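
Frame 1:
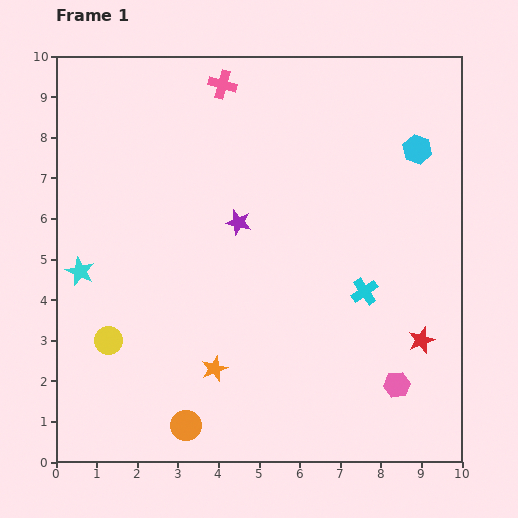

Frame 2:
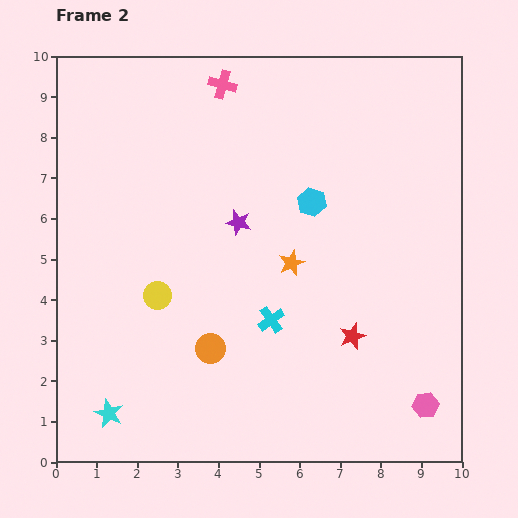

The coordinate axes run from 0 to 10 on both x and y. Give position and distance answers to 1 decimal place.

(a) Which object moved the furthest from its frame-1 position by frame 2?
the cyan star

(moved 3.6; next 3.2)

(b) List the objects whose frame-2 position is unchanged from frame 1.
the purple star, the pink cross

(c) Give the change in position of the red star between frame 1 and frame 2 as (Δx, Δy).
(-1.7, 0.1)

The red star was at (9.0, 3.0) in frame 1 and (7.3, 3.1) in frame 2.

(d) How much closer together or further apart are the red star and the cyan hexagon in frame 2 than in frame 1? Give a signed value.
-1.3

Distance in frame 1: 4.7. Distance in frame 2: 3.4.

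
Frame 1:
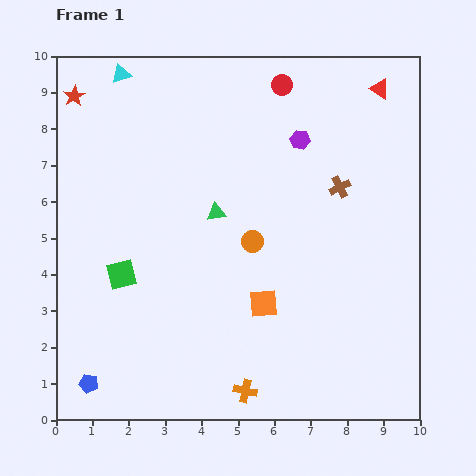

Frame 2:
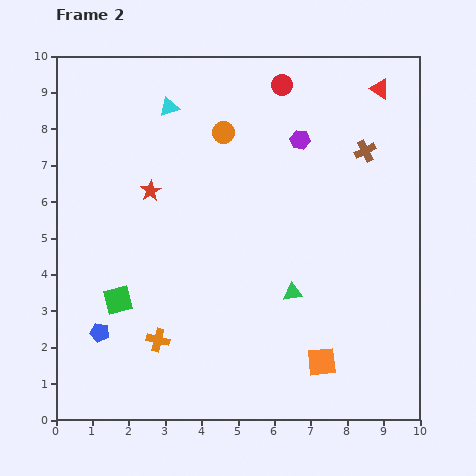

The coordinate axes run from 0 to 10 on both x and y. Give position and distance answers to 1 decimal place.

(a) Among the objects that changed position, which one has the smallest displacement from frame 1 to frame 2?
the green square

(moved 0.7)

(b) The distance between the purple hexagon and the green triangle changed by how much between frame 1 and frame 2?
+1.2

Distance in frame 1: 3.0. Distance in frame 2: 4.2.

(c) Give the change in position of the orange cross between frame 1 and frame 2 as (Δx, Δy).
(-2.4, 1.4)

The orange cross was at (5.2, 0.8) in frame 1 and (2.8, 2.2) in frame 2.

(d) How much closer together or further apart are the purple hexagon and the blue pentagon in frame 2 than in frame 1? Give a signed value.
-1.3

Distance in frame 1: 8.9. Distance in frame 2: 7.6.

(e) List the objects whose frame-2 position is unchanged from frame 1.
the red circle, the purple hexagon, the red triangle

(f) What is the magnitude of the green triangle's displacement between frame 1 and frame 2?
3.0

The green triangle moved from (4.4, 5.7) to (6.5, 3.5), a distance of √(2.1² + 2.2²) ≈ 3.0.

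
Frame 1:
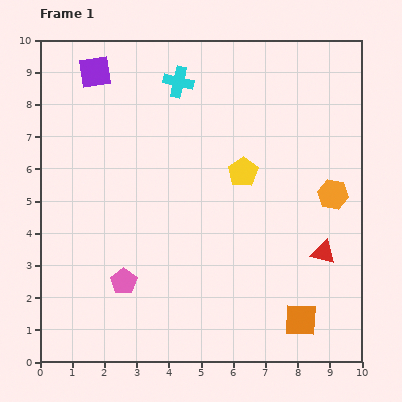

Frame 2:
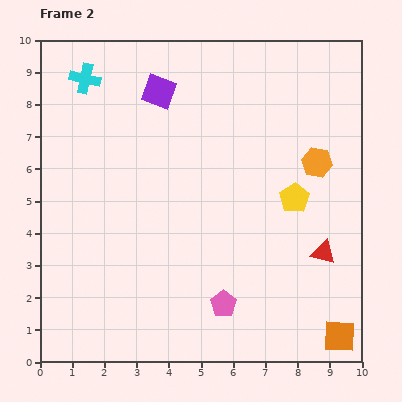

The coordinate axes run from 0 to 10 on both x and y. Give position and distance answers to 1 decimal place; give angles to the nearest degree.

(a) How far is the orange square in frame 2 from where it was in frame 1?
1.3

The orange square moved from (8.1, 1.3) to (9.3, 0.8), a distance of √(1.2² + 0.5²) ≈ 1.3.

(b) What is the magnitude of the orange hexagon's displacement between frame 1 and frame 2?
1.1

The orange hexagon moved from (9.1, 5.2) to (8.6, 6.2), a distance of √(0.5² + 1.0²) ≈ 1.1.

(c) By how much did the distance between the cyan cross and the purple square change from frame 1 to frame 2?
-0.3

Distance in frame 1: 2.6. Distance in frame 2: 2.3.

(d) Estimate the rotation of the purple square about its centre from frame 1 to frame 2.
28° clockwise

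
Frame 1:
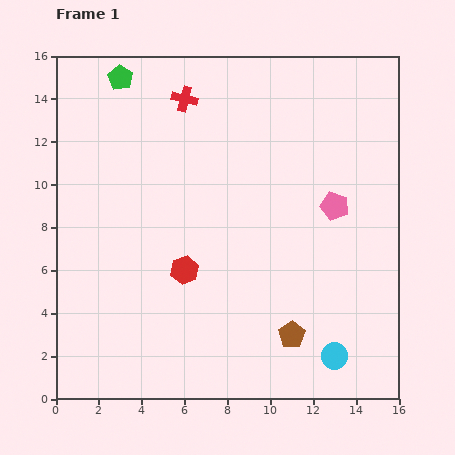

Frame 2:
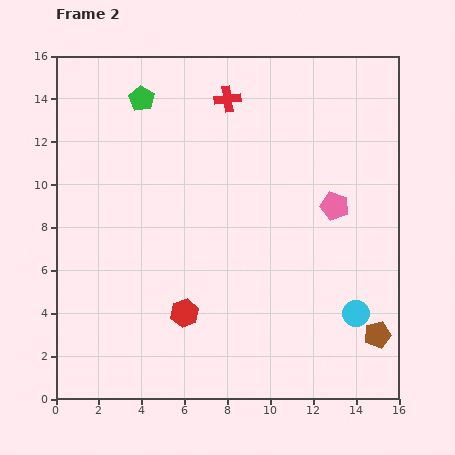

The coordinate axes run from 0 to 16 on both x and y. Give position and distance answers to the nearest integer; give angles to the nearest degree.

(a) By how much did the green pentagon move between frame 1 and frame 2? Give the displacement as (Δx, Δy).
(1, -1)

The green pentagon was at (3, 15) in frame 1 and (4, 14) in frame 2.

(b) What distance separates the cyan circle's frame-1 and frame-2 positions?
2

The cyan circle moved from (13, 2) to (14, 4), a distance of √(1² + 2²) ≈ 2.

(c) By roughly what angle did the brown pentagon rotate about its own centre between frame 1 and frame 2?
20° clockwise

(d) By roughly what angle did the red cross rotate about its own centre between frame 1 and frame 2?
22° counter-clockwise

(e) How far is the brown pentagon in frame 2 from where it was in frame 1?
4

The brown pentagon moved from (11, 3) to (15, 3), a distance of √(4² + 0²) ≈ 4.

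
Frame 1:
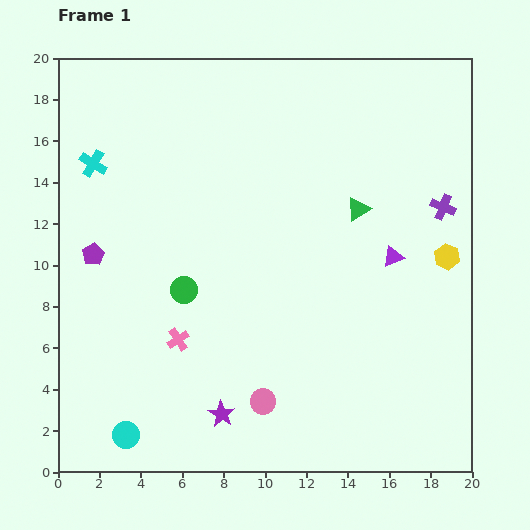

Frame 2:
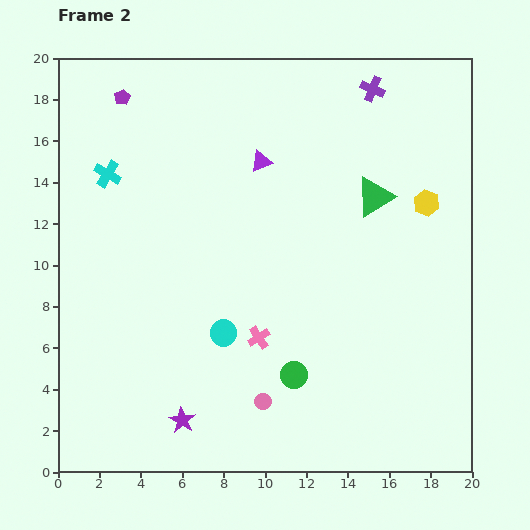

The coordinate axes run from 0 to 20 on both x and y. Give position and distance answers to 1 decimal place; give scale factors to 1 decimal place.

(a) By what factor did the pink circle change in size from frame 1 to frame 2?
0.6×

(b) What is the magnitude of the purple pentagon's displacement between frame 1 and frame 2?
7.7

The purple pentagon moved from (1.7, 10.5) to (3.1, 18.1), a distance of √(1.4² + 7.6²) ≈ 7.7.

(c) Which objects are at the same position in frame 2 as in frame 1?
the pink circle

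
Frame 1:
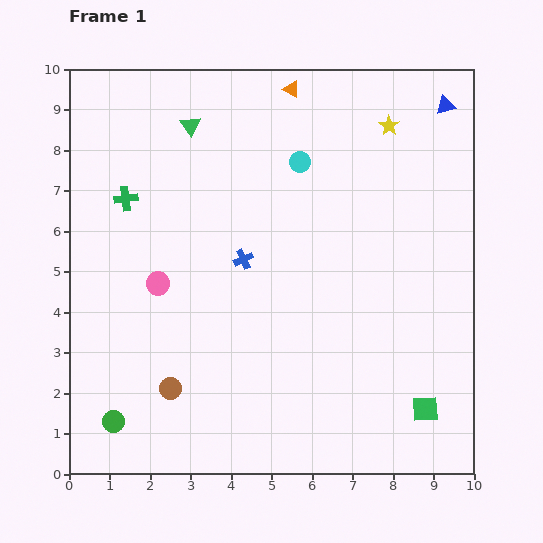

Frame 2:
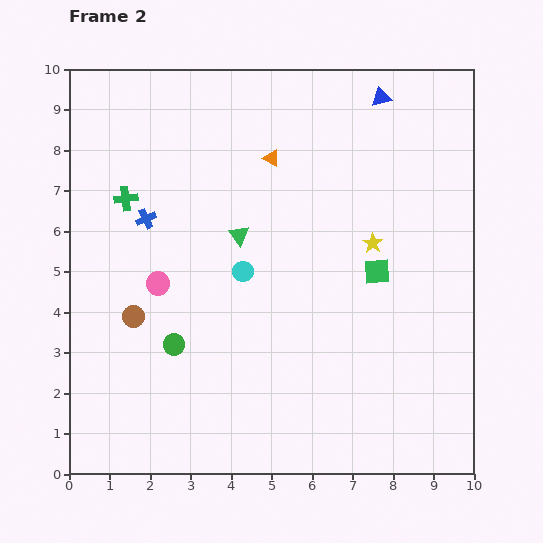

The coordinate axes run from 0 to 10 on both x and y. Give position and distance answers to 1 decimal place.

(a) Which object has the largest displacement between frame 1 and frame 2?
the green square

(moved 3.6; next 3.0)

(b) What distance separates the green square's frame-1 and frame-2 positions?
3.6

The green square moved from (8.8, 1.6) to (7.6, 5.0), a distance of √(1.2² + 3.4²) ≈ 3.6.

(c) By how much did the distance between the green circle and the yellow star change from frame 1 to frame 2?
-4.5

Distance in frame 1: 10.0. Distance in frame 2: 5.5.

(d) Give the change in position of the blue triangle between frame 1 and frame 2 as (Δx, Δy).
(-1.6, 0.2)

The blue triangle was at (9.3, 9.1) in frame 1 and (7.7, 9.3) in frame 2.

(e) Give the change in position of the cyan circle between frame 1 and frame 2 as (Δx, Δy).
(-1.4, -2.7)

The cyan circle was at (5.7, 7.7) in frame 1 and (4.3, 5.0) in frame 2.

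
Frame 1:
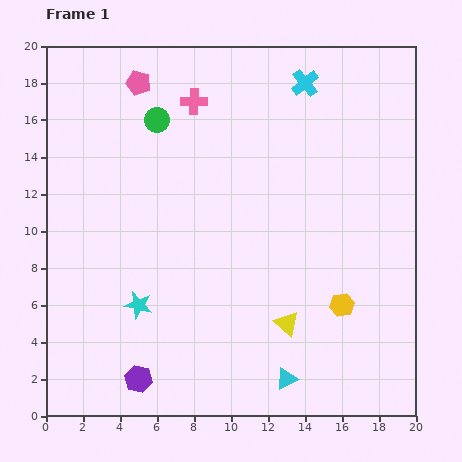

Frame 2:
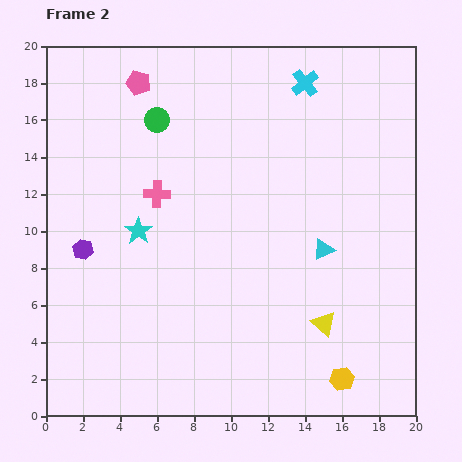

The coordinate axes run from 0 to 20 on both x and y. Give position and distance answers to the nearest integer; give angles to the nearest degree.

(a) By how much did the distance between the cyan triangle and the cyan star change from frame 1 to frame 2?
+1

Distance in frame 1: 9. Distance in frame 2: 10.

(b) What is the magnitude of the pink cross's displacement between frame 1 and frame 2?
5

The pink cross moved from (8, 17) to (6, 12), a distance of √(2² + 5²) ≈ 5.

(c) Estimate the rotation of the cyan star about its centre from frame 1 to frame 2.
23° clockwise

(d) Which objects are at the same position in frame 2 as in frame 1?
the green circle, the cyan cross, the pink pentagon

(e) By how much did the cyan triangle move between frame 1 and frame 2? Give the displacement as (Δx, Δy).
(2, 7)

The cyan triangle was at (13, 2) in frame 1 and (15, 9) in frame 2.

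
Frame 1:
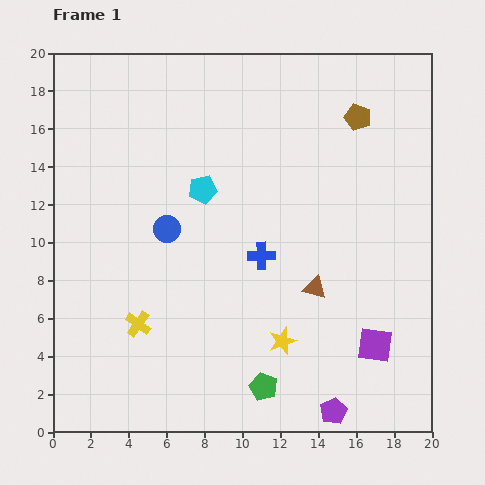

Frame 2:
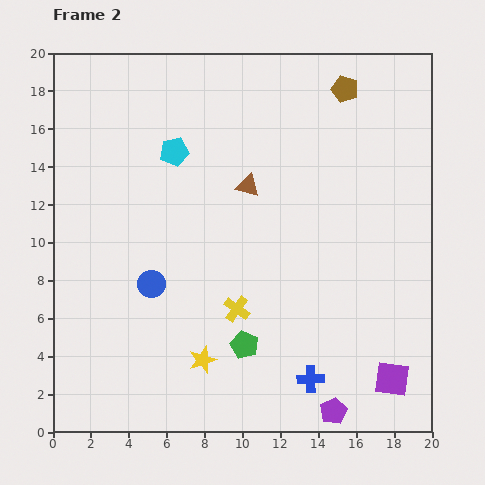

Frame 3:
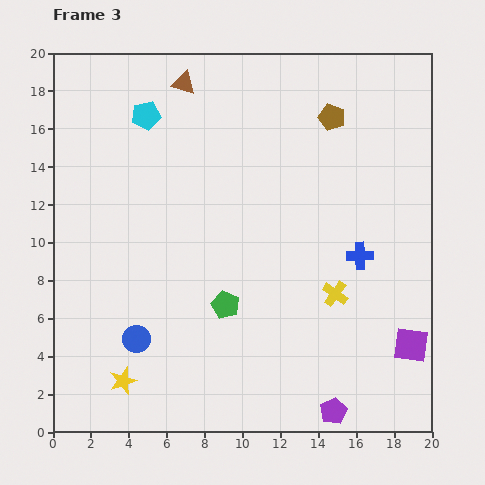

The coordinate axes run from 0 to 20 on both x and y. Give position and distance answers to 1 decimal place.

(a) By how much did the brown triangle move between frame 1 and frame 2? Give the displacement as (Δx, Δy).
(-3.5, 5.4)

The brown triangle was at (13.8, 7.6) in frame 1 and (10.3, 13.0) in frame 2.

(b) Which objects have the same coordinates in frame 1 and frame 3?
the purple pentagon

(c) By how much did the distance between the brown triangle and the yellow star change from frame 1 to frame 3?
+12.7

Distance in frame 1: 3.3. Distance in frame 3: 16.0.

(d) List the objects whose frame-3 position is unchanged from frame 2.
the purple pentagon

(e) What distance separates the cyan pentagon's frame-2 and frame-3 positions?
2.4

The cyan pentagon moved from (6.4, 14.8) to (4.9, 16.7), a distance of √(1.5² + 1.9²) ≈ 2.4.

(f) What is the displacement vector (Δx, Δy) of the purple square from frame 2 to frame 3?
(1.0, 1.8)

The purple square was at (17.9, 2.8) in frame 2 and (18.9, 4.6) in frame 3.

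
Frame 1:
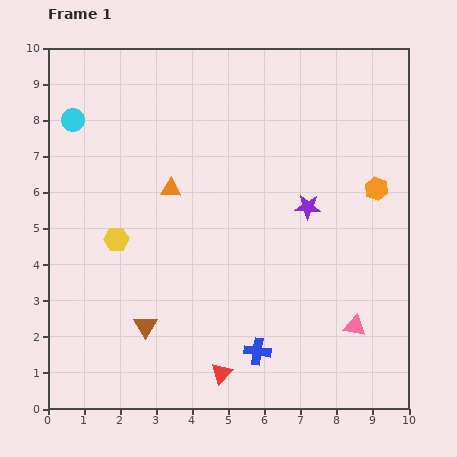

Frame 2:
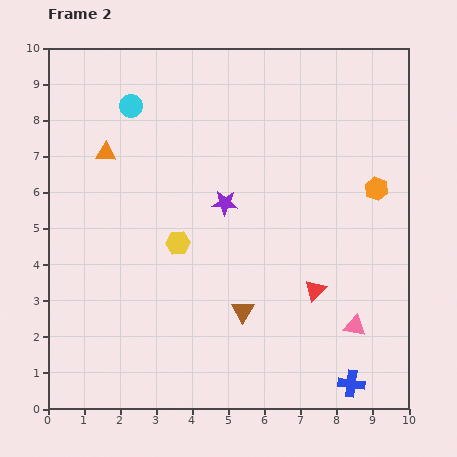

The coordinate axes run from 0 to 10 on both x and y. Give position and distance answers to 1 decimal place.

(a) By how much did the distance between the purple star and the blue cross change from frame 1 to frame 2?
+1.9

Distance in frame 1: 4.2. Distance in frame 2: 6.1.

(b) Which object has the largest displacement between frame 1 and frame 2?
the red triangle

(moved 3.5; next 2.8)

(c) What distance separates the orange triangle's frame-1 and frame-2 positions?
2.1

The orange triangle moved from (3.4, 6.1) to (1.6, 7.1), a distance of √(1.8² + 1.0²) ≈ 2.1.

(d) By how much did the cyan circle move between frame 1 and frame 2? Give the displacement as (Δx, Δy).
(1.6, 0.4)

The cyan circle was at (0.7, 8.0) in frame 1 and (2.3, 8.4) in frame 2.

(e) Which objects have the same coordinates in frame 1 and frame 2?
the pink triangle, the orange hexagon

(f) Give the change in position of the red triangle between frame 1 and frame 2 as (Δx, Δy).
(2.6, 2.3)

The red triangle was at (4.8, 1.0) in frame 1 and (7.4, 3.3) in frame 2.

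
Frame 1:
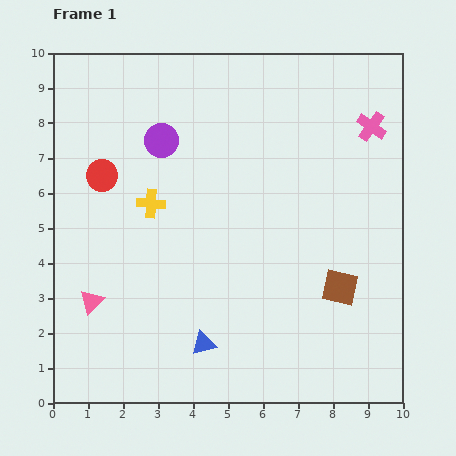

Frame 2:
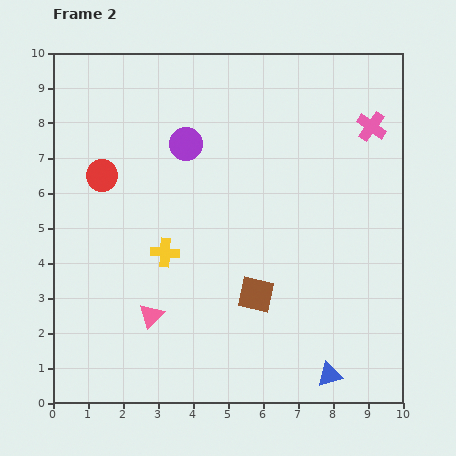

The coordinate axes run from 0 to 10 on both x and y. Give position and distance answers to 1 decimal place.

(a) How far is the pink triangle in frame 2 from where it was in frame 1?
1.7

The pink triangle moved from (1.1, 2.9) to (2.8, 2.5), a distance of √(1.7² + 0.4²) ≈ 1.7.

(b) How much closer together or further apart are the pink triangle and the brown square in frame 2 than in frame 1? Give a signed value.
-4.0

Distance in frame 1: 7.1. Distance in frame 2: 3.1.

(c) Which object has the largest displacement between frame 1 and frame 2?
the blue triangle

(moved 3.7; next 2.4)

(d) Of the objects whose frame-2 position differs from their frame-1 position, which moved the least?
the purple circle

(moved 0.7)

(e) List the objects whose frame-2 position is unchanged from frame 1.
the red circle, the pink cross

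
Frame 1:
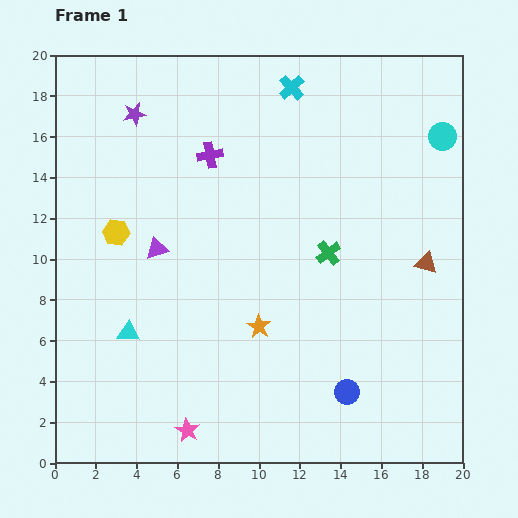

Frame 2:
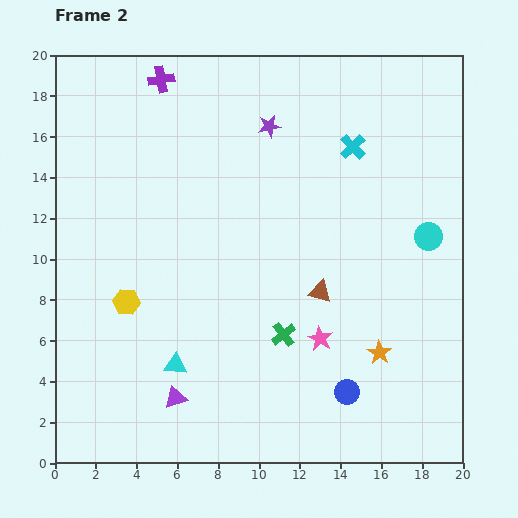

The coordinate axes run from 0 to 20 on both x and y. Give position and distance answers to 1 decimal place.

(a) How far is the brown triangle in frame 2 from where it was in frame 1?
5.4

The brown triangle moved from (18.2, 9.8) to (13.0, 8.4), a distance of √(5.2² + 1.4²) ≈ 5.4.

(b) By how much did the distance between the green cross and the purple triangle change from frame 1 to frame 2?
-2.3

Distance in frame 1: 8.4. Distance in frame 2: 6.1.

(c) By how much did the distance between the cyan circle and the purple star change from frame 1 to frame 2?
-5.6

Distance in frame 1: 15.1. Distance in frame 2: 9.5.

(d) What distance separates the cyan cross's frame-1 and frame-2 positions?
4.2

The cyan cross moved from (11.6, 18.4) to (14.6, 15.5), a distance of √(3.0² + 2.9²) ≈ 4.2.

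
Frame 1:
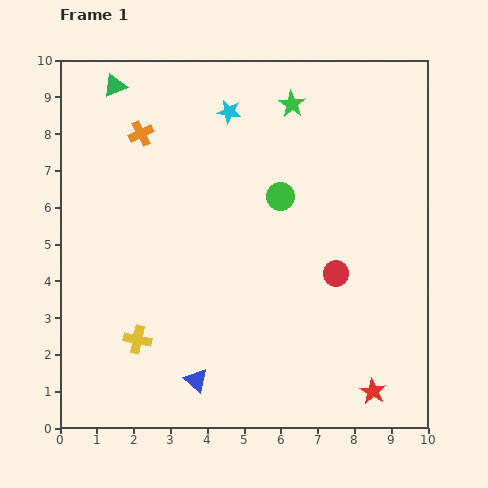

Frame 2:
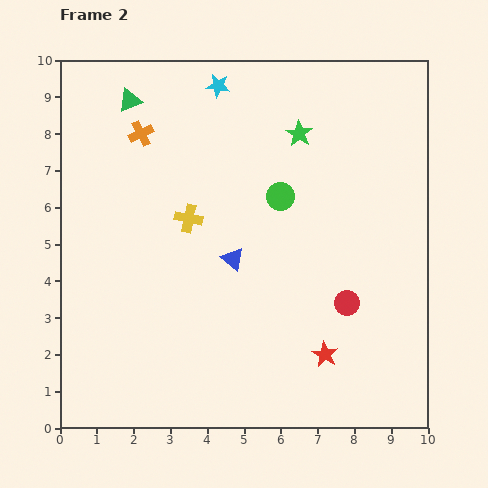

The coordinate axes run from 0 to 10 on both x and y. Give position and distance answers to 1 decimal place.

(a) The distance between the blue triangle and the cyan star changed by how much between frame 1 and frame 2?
-2.7

Distance in frame 1: 7.4. Distance in frame 2: 4.7.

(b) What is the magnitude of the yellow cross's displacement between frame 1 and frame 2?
3.6

The yellow cross moved from (2.1, 2.4) to (3.5, 5.7), a distance of √(1.4² + 3.3²) ≈ 3.6.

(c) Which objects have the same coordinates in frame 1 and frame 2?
the green circle, the orange cross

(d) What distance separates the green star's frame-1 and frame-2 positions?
0.8

The green star moved from (6.3, 8.8) to (6.5, 8.0), a distance of √(0.2² + 0.8²) ≈ 0.8.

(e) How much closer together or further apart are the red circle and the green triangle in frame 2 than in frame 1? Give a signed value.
+0.2

Distance in frame 1: 7.9. Distance in frame 2: 8.1.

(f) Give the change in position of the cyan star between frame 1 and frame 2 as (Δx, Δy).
(-0.3, 0.7)

The cyan star was at (4.6, 8.6) in frame 1 and (4.3, 9.3) in frame 2.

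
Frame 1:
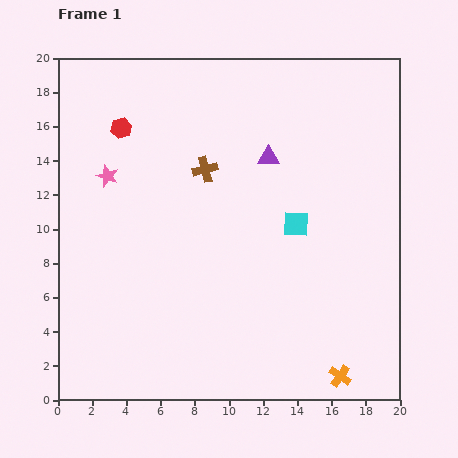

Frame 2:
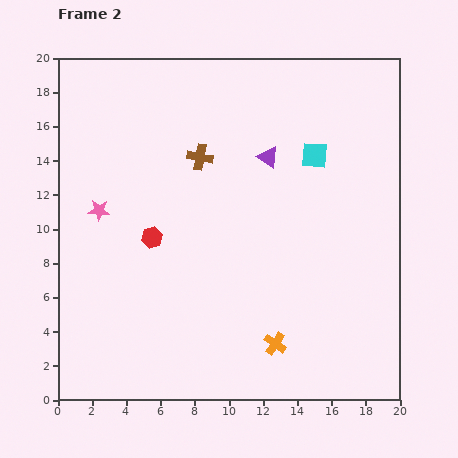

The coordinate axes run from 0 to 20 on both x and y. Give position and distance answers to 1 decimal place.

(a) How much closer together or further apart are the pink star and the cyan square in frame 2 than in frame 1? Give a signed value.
+1.6

Distance in frame 1: 11.4. Distance in frame 2: 13.0.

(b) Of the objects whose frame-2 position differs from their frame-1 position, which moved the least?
the brown cross

(moved 0.8)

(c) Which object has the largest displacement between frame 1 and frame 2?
the red hexagon

(moved 6.6; next 4.2)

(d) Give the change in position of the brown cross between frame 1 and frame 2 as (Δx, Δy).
(-0.3, 0.7)

The brown cross was at (8.6, 13.5) in frame 1 and (8.3, 14.2) in frame 2.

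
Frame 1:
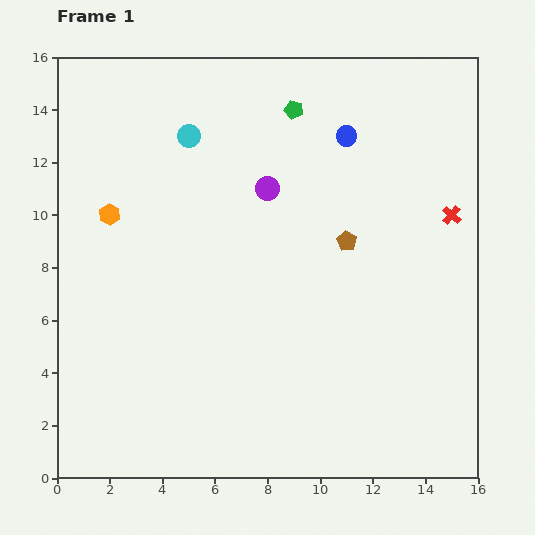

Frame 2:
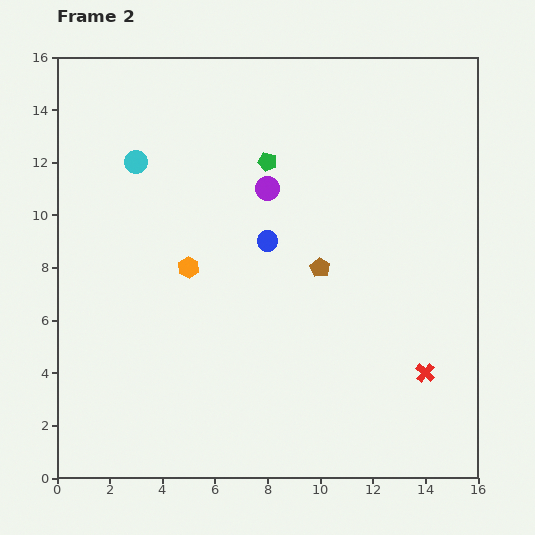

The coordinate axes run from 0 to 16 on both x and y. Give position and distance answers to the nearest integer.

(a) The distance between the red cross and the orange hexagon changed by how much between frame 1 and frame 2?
-3

Distance in frame 1: 13. Distance in frame 2: 10.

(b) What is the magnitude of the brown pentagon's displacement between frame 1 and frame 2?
1

The brown pentagon moved from (11, 9) to (10, 8), a distance of √(1² + 1²) ≈ 1.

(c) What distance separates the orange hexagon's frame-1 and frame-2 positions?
4

The orange hexagon moved from (2, 10) to (5, 8), a distance of √(3² + 2²) ≈ 4.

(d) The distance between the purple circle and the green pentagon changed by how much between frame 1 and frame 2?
-2

Distance in frame 1: 3. Distance in frame 2: 1.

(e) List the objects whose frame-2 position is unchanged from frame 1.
the purple circle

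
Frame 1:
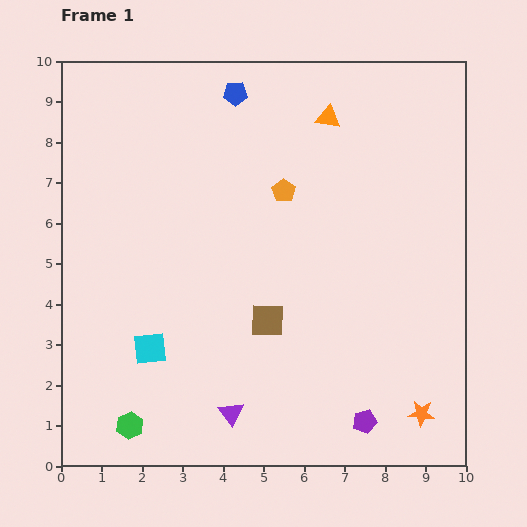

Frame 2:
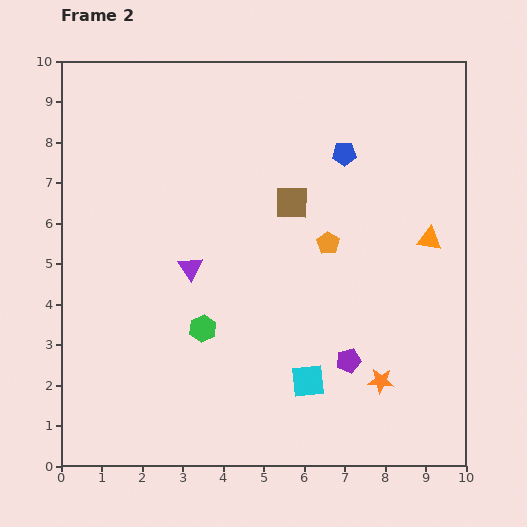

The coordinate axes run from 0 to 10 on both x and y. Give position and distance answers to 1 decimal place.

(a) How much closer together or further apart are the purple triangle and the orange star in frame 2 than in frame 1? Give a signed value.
+0.8

Distance in frame 1: 4.7. Distance in frame 2: 5.5.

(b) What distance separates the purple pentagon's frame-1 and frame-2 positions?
1.6

The purple pentagon moved from (7.5, 1.1) to (7.1, 2.6), a distance of √(0.4² + 1.5²) ≈ 1.6.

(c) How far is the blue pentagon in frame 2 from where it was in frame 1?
3.1

The blue pentagon moved from (4.3, 9.2) to (7.0, 7.7), a distance of √(2.7² + 1.5²) ≈ 3.1.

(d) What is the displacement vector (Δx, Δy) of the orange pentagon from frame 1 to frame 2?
(1.1, -1.3)

The orange pentagon was at (5.5, 6.8) in frame 1 and (6.6, 5.5) in frame 2.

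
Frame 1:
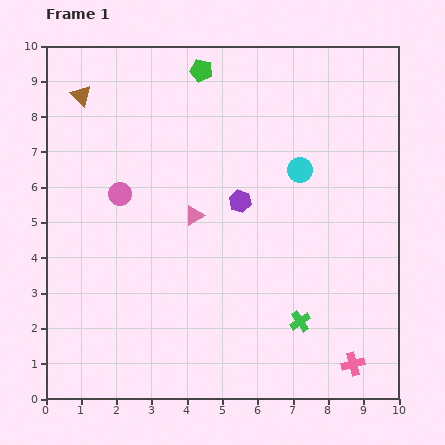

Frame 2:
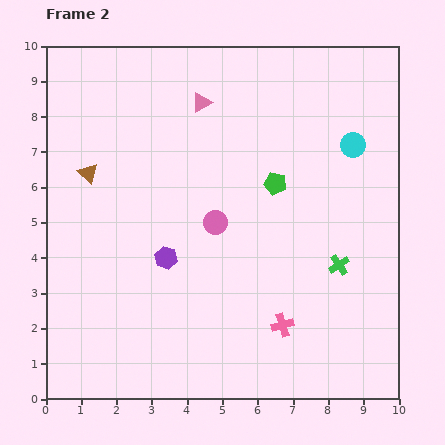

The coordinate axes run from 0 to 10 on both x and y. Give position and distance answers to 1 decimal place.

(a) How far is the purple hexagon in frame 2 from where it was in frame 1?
2.6

The purple hexagon moved from (5.5, 5.6) to (3.4, 4.0), a distance of √(2.1² + 1.6²) ≈ 2.6.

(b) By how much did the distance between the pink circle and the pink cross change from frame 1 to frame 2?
-4.7

Distance in frame 1: 8.2. Distance in frame 2: 3.5.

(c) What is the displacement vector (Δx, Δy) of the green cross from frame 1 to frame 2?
(1.1, 1.6)

The green cross was at (7.2, 2.2) in frame 1 and (8.3, 3.8) in frame 2.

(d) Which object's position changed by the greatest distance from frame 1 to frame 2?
the green pentagon

(moved 3.8; next 3.2)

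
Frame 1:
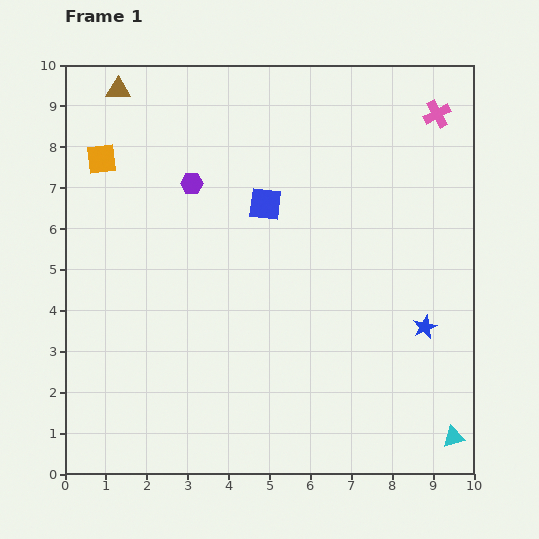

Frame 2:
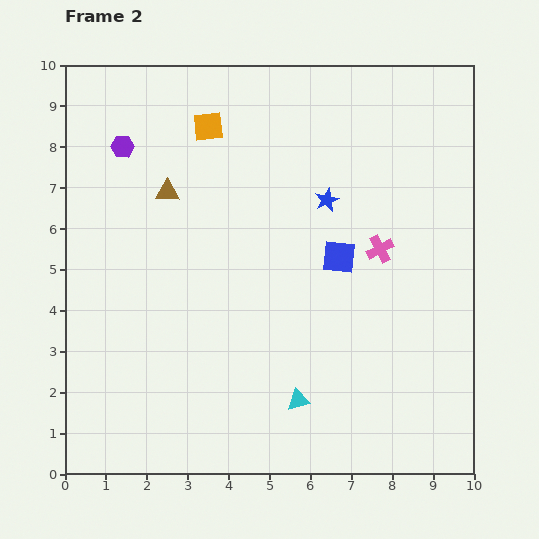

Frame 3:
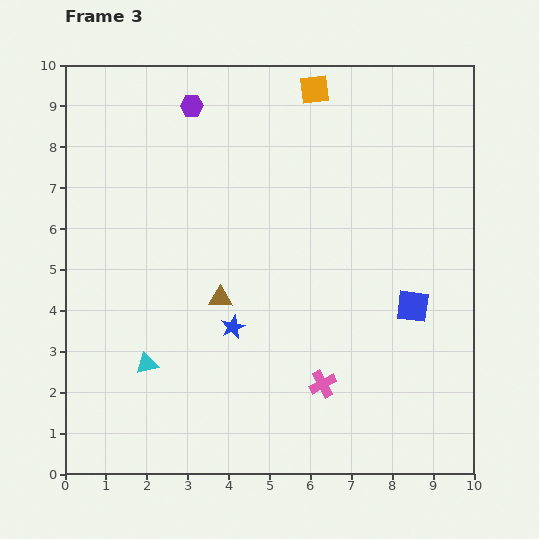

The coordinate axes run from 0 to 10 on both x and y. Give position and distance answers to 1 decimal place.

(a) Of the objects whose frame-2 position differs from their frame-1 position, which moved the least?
the purple hexagon

(moved 1.9)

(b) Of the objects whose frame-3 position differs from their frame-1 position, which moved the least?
the purple hexagon

(moved 1.9)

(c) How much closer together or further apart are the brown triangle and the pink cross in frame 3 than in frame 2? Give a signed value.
-2.1

Distance in frame 2: 5.4. Distance in frame 3: 3.3.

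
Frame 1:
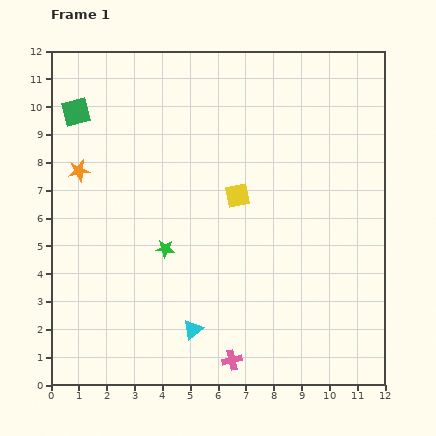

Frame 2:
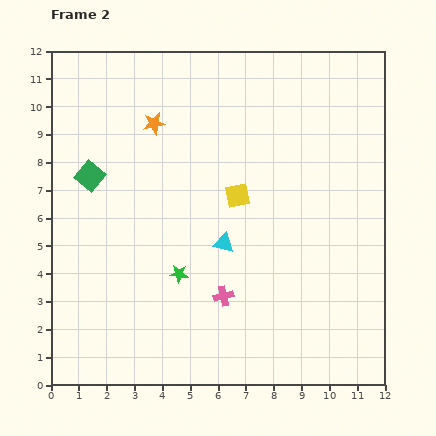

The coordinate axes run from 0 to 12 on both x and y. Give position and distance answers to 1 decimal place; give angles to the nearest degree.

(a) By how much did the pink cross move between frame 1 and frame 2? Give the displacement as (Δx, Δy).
(-0.3, 2.3)

The pink cross was at (6.5, 0.9) in frame 1 and (6.2, 3.2) in frame 2.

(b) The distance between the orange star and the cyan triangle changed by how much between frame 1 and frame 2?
-2.0

Distance in frame 1: 7.0. Distance in frame 2: 5.0.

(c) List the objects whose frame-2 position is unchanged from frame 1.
the yellow square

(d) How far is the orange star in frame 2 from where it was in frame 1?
3.2

The orange star moved from (1.0, 7.7) to (3.7, 9.4), a distance of √(2.7² + 1.7²) ≈ 3.2.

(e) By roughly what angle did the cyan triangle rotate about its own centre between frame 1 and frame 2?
52° clockwise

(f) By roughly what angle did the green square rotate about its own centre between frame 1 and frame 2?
36° counter-clockwise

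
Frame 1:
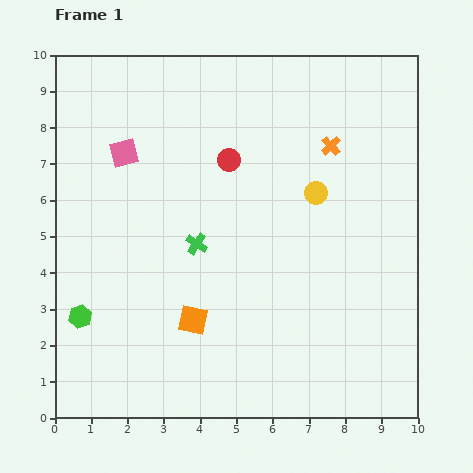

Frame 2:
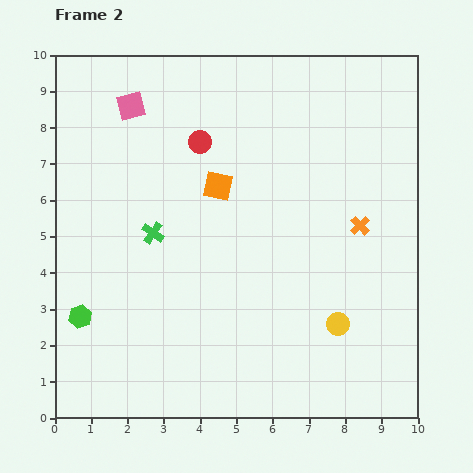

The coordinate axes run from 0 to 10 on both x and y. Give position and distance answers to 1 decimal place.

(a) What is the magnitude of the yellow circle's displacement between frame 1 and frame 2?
3.6

The yellow circle moved from (7.2, 6.2) to (7.8, 2.6), a distance of √(0.6² + 3.6²) ≈ 3.6.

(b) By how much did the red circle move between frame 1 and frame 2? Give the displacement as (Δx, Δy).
(-0.8, 0.5)

The red circle was at (4.8, 7.1) in frame 1 and (4.0, 7.6) in frame 2.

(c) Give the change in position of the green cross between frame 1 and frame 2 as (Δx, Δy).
(-1.2, 0.3)

The green cross was at (3.9, 4.8) in frame 1 and (2.7, 5.1) in frame 2.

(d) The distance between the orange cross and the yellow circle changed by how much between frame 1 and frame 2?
+1.4

Distance in frame 1: 1.4. Distance in frame 2: 2.8.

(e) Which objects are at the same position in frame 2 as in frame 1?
the green hexagon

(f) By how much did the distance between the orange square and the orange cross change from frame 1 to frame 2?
-2.0

Distance in frame 1: 6.1. Distance in frame 2: 4.1.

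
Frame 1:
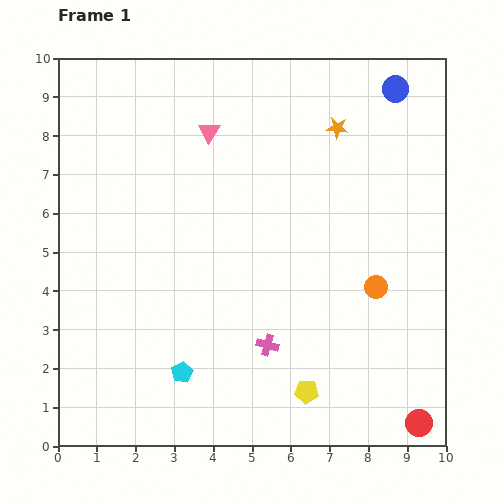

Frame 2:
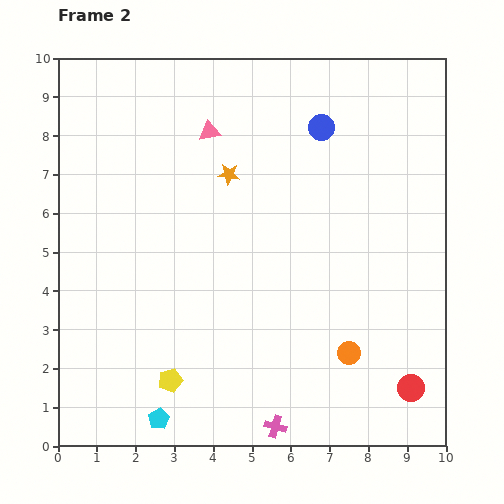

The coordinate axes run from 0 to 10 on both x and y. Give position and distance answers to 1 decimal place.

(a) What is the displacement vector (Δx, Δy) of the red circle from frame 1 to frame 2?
(-0.2, 0.9)

The red circle was at (9.3, 0.6) in frame 1 and (9.1, 1.5) in frame 2.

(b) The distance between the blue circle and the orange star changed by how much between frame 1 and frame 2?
+0.9

Distance in frame 1: 1.8. Distance in frame 2: 2.7.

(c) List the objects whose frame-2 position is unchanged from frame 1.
the pink triangle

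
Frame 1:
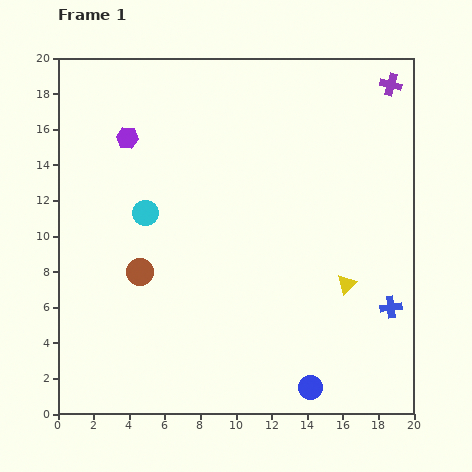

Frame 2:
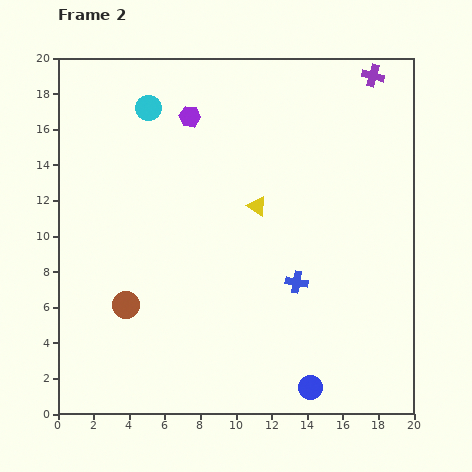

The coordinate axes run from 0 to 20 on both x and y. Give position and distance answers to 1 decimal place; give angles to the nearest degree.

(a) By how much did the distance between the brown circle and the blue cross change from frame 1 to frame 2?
-4.5

Distance in frame 1: 14.2. Distance in frame 2: 9.7.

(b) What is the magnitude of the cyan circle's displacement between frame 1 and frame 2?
5.9

The cyan circle moved from (4.9, 11.3) to (5.1, 17.2), a distance of √(0.2² + 5.9²) ≈ 5.9.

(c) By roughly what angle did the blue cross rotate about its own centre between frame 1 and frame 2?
18° clockwise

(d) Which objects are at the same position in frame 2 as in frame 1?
the blue circle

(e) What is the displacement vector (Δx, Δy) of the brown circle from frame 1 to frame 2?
(-0.8, -1.9)

The brown circle was at (4.6, 8.0) in frame 1 and (3.8, 6.1) in frame 2.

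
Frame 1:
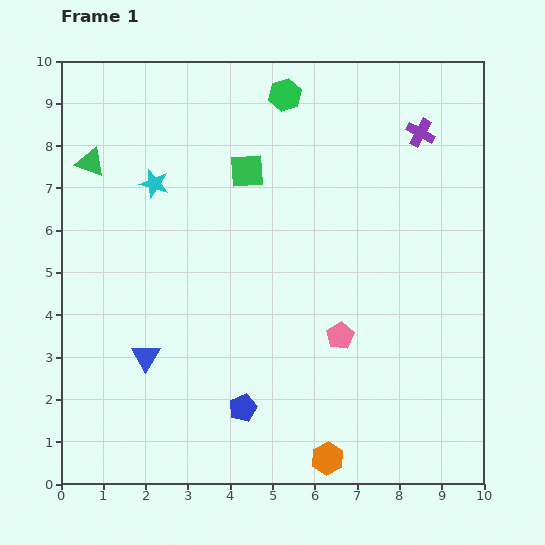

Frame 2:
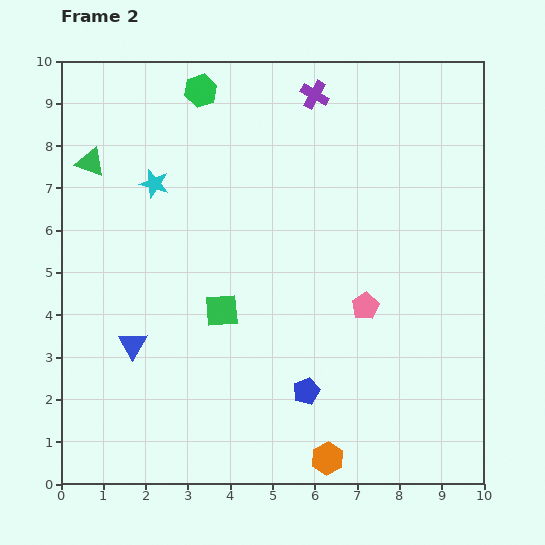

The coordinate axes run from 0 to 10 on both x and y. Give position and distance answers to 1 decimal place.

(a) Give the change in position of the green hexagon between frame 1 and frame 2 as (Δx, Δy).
(-2.0, 0.1)

The green hexagon was at (5.3, 9.2) in frame 1 and (3.3, 9.3) in frame 2.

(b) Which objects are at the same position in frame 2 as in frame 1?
the green triangle, the cyan star, the orange hexagon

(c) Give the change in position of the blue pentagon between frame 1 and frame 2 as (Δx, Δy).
(1.5, 0.4)

The blue pentagon was at (4.3, 1.8) in frame 1 and (5.8, 2.2) in frame 2.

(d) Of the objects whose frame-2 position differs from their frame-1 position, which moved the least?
the blue triangle

(moved 0.4)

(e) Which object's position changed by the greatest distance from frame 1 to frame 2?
the green square

(moved 3.4; next 2.7)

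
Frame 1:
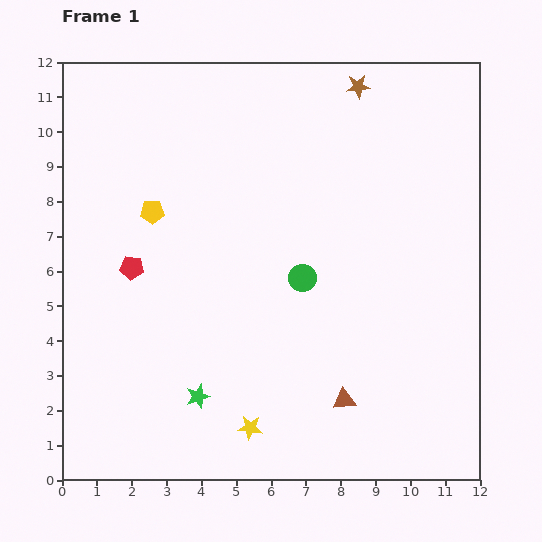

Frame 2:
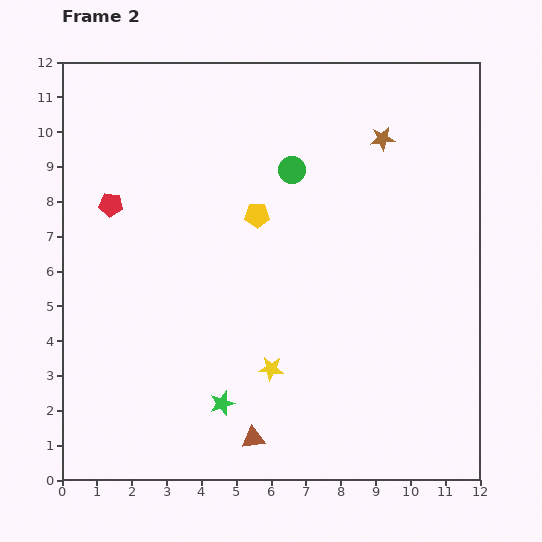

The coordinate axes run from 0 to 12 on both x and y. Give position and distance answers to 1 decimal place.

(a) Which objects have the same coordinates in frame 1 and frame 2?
none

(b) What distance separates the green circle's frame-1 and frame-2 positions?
3.1

The green circle moved from (6.9, 5.8) to (6.6, 8.9), a distance of √(0.3² + 3.1²) ≈ 3.1.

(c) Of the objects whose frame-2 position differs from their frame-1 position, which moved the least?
the green star

(moved 0.7)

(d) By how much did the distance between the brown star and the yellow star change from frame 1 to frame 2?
-3.0

Distance in frame 1: 10.3. Distance in frame 2: 7.3.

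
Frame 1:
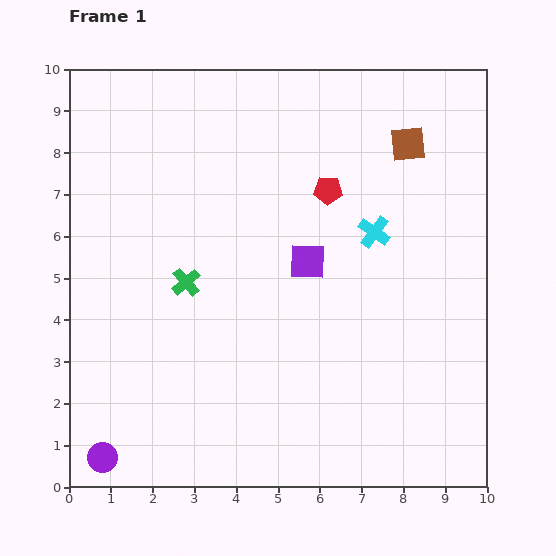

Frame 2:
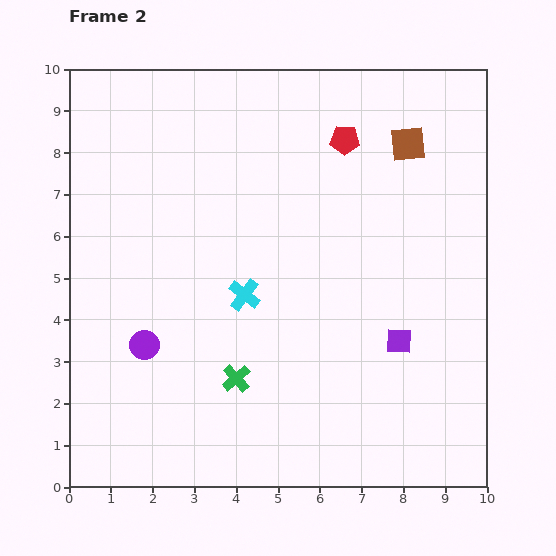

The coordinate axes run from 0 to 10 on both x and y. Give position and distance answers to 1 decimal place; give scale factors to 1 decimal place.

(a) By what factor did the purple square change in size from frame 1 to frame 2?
0.7×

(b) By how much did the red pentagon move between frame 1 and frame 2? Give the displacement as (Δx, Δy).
(0.4, 1.2)

The red pentagon was at (6.2, 7.1) in frame 1 and (6.6, 8.3) in frame 2.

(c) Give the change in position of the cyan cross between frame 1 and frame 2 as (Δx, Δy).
(-3.1, -1.5)

The cyan cross was at (7.3, 6.1) in frame 1 and (4.2, 4.6) in frame 2.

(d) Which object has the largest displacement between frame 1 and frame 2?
the cyan cross

(moved 3.4; next 2.9)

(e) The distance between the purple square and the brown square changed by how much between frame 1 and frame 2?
+1.0

Distance in frame 1: 3.7. Distance in frame 2: 4.7.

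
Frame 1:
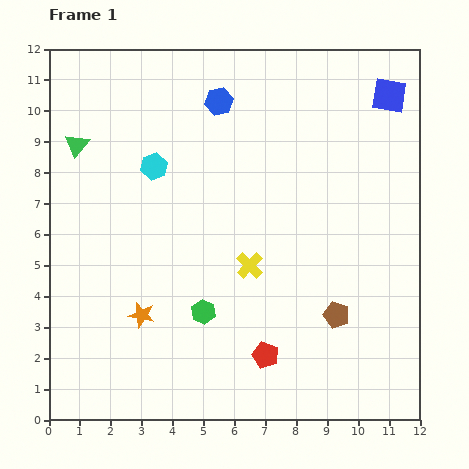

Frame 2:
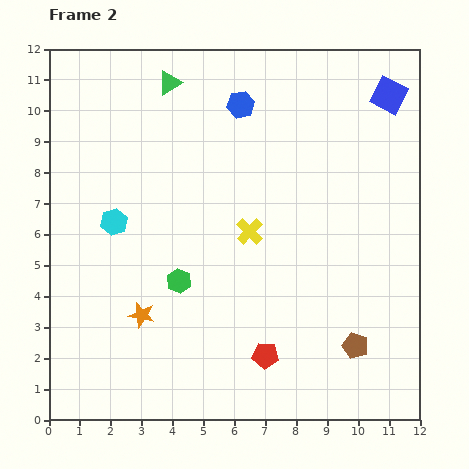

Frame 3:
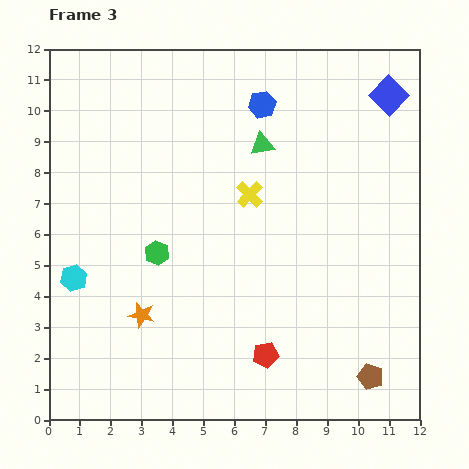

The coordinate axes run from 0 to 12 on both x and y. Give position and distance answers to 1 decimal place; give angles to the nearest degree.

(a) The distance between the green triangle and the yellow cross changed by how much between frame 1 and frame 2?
-1.3

Distance in frame 1: 6.8. Distance in frame 2: 5.5.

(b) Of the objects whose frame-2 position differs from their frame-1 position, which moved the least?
the blue hexagon

(moved 0.7)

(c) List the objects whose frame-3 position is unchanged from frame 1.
the blue square, the orange star, the red pentagon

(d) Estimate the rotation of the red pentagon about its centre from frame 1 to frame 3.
31° counter-clockwise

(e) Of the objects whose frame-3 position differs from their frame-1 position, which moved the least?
the blue hexagon

(moved 1.4)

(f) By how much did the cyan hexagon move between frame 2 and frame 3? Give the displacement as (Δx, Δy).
(-1.3, -1.8)

The cyan hexagon was at (2.1, 6.4) in frame 2 and (0.8, 4.6) in frame 3.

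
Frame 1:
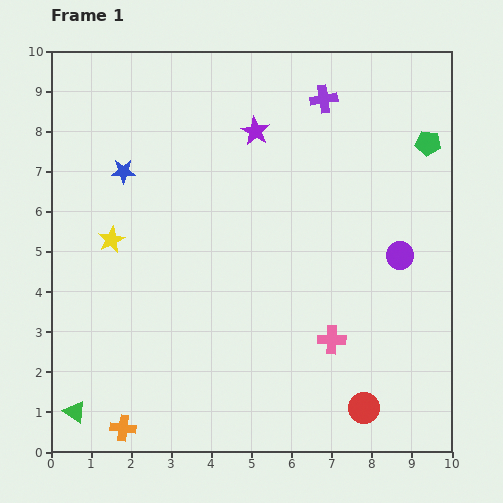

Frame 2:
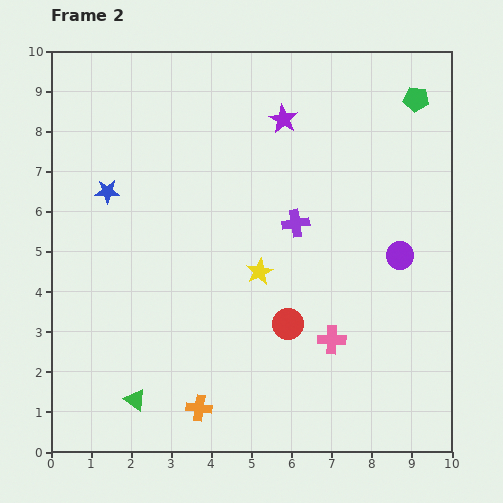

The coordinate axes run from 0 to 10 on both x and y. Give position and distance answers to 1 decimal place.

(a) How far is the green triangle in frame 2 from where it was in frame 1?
1.5

The green triangle moved from (0.6, 1.0) to (2.1, 1.3), a distance of √(1.5² + 0.3²) ≈ 1.5.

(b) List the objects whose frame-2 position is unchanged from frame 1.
the purple circle, the pink cross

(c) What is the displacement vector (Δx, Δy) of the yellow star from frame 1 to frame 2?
(3.7, -0.8)

The yellow star was at (1.5, 5.3) in frame 1 and (5.2, 4.5) in frame 2.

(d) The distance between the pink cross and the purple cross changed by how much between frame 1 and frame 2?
-3.0

Distance in frame 1: 6.0. Distance in frame 2: 3.0.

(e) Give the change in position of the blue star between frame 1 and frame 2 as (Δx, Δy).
(-0.4, -0.5)

The blue star was at (1.8, 7.0) in frame 1 and (1.4, 6.5) in frame 2.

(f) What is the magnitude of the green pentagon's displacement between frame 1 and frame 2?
1.1

The green pentagon moved from (9.4, 7.7) to (9.1, 8.8), a distance of √(0.3² + 1.1²) ≈ 1.1.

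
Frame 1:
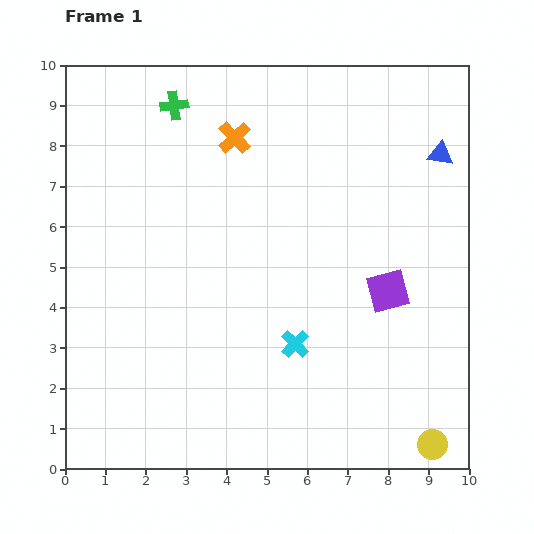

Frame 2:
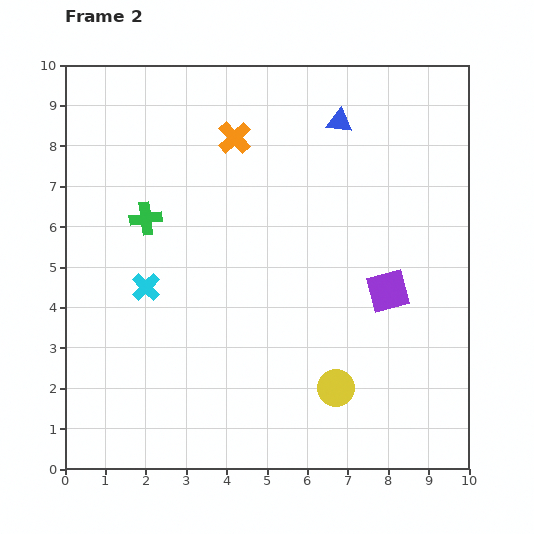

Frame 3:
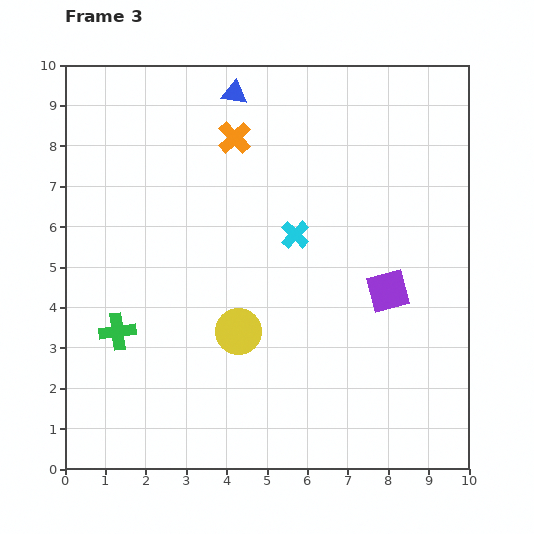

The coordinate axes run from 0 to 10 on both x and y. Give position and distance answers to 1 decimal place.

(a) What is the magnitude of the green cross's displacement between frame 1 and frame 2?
2.9

The green cross moved from (2.7, 9.0) to (2.0, 6.2), a distance of √(0.7² + 2.8²) ≈ 2.9.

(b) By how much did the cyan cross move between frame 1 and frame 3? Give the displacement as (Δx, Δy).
(0.0, 2.7)

The cyan cross was at (5.7, 3.1) in frame 1 and (5.7, 5.8) in frame 3.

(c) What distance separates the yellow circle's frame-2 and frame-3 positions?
2.8

The yellow circle moved from (6.7, 2.0) to (4.3, 3.4), a distance of √(2.4² + 1.4²) ≈ 2.8.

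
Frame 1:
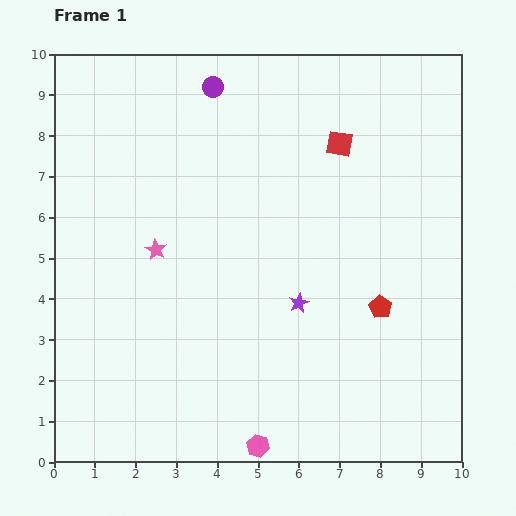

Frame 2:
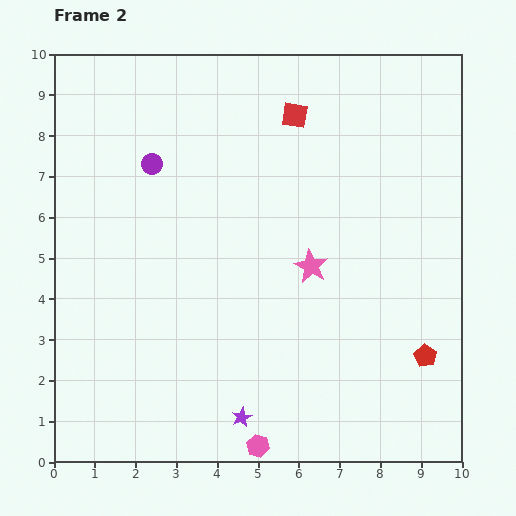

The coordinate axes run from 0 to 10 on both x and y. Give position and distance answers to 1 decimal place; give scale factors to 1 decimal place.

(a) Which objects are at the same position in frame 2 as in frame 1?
the pink hexagon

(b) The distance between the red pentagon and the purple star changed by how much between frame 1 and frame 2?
+2.7

Distance in frame 1: 2.0. Distance in frame 2: 4.7.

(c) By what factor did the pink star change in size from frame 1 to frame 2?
1.6×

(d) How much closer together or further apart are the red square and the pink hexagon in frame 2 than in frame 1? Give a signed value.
+0.4

Distance in frame 1: 7.7. Distance in frame 2: 8.1.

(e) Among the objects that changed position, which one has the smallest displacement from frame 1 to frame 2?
the red square

(moved 1.3)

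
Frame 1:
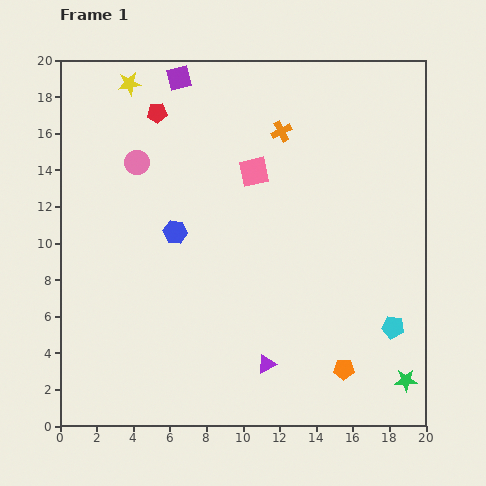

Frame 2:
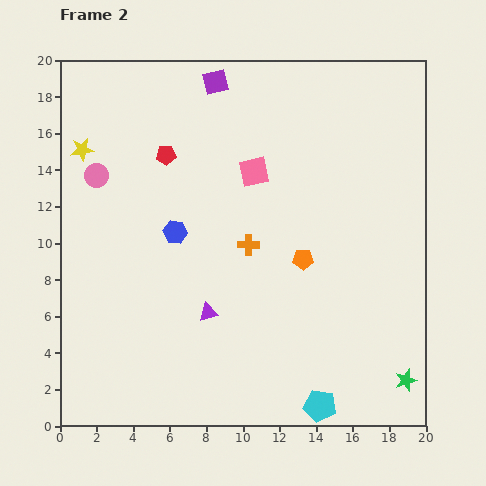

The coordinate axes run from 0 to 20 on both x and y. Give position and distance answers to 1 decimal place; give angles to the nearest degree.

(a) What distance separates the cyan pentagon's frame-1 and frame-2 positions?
5.9

The cyan pentagon moved from (18.2, 5.4) to (14.2, 1.1), a distance of √(4.0² + 4.3²) ≈ 5.9.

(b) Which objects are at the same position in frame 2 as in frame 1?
the blue hexagon, the green star, the pink square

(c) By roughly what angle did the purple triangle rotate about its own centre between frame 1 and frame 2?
15° clockwise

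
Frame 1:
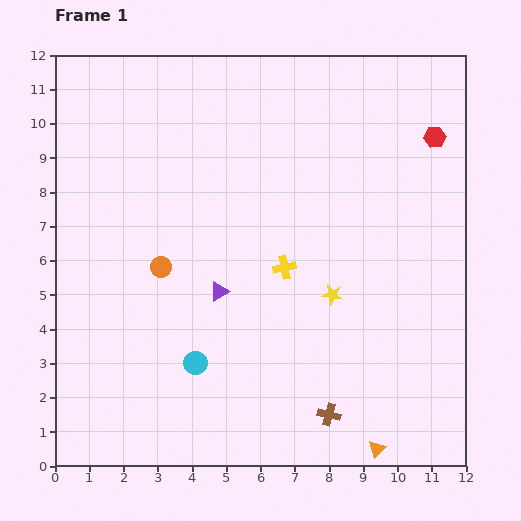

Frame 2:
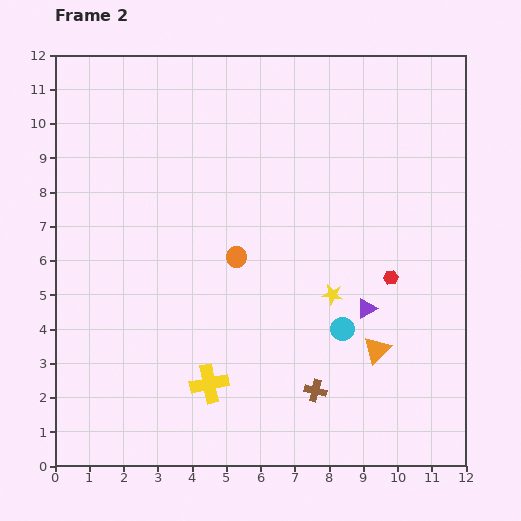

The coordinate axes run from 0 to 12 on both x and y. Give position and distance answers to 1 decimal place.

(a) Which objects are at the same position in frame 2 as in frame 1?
the yellow star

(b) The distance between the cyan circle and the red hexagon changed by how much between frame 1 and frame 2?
-7.5

Distance in frame 1: 9.6. Distance in frame 2: 2.1.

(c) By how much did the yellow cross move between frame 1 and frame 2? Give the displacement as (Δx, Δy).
(-2.2, -3.4)

The yellow cross was at (6.7, 5.8) in frame 1 and (4.5, 2.4) in frame 2.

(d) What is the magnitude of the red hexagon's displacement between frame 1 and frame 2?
4.3

The red hexagon moved from (11.1, 9.6) to (9.8, 5.5), a distance of √(1.3² + 4.1²) ≈ 4.3.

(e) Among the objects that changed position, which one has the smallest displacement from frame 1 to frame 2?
the brown cross

(moved 0.8)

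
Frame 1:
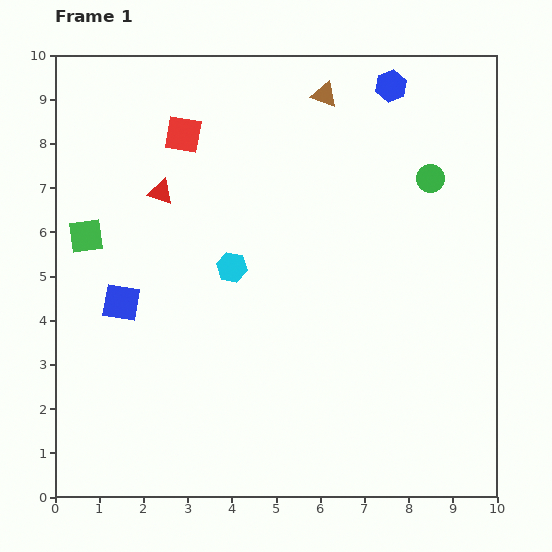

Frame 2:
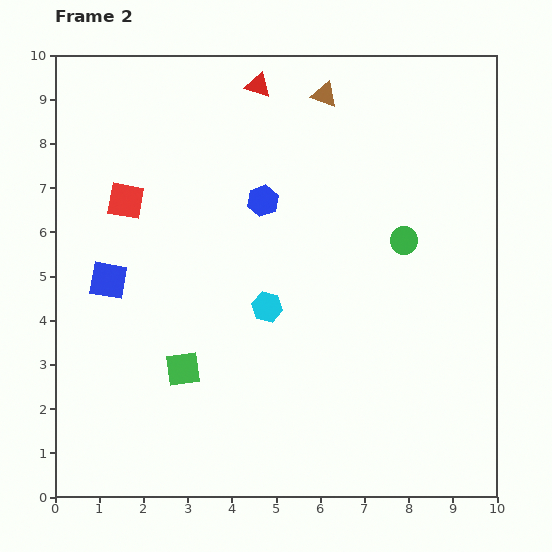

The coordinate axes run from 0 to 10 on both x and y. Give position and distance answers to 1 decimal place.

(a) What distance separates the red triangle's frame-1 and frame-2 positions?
3.3

The red triangle moved from (2.4, 6.9) to (4.6, 9.3), a distance of √(2.2² + 2.4²) ≈ 3.3.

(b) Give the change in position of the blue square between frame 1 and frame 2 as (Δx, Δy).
(-0.3, 0.5)

The blue square was at (1.5, 4.4) in frame 1 and (1.2, 4.9) in frame 2.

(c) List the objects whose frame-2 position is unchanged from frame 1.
the brown triangle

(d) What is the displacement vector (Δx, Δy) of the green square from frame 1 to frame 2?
(2.2, -3.0)

The green square was at (0.7, 5.9) in frame 1 and (2.9, 2.9) in frame 2.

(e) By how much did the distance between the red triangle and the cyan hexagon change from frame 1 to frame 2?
+2.7

Distance in frame 1: 2.3. Distance in frame 2: 5.0.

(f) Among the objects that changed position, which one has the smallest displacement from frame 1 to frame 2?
the blue square

(moved 0.6)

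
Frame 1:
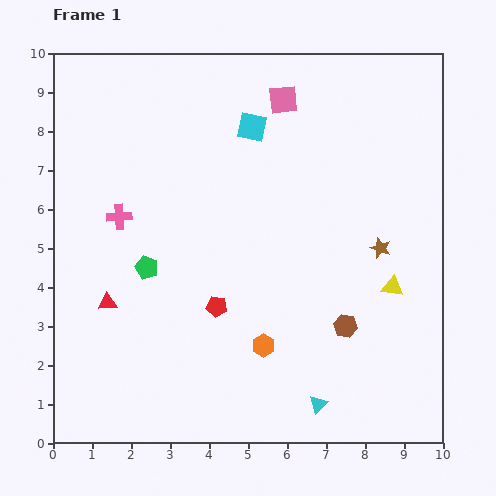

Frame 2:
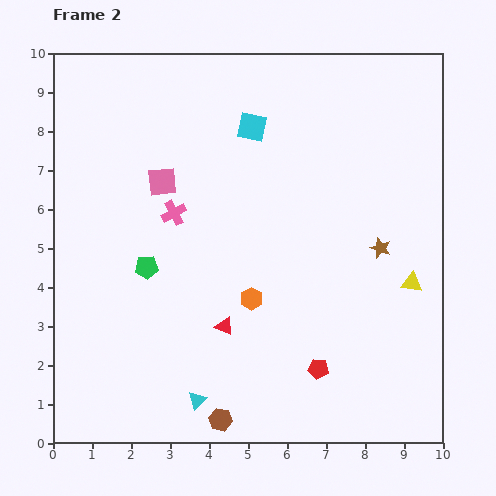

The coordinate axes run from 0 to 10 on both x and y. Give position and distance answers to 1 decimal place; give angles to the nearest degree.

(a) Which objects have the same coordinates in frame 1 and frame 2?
the brown star, the cyan square, the green pentagon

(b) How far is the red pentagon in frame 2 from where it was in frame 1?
3.1

The red pentagon moved from (4.2, 3.5) to (6.8, 1.9), a distance of √(2.6² + 1.6²) ≈ 3.1.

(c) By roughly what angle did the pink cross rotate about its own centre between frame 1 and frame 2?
23° counter-clockwise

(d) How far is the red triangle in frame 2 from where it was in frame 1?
3.1

The red triangle moved from (1.4, 3.6) to (4.4, 3.0), a distance of √(3.0² + 0.6²) ≈ 3.1.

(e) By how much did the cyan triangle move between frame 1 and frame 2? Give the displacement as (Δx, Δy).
(-3.1, 0.1)

The cyan triangle was at (6.8, 1.0) in frame 1 and (3.7, 1.1) in frame 2.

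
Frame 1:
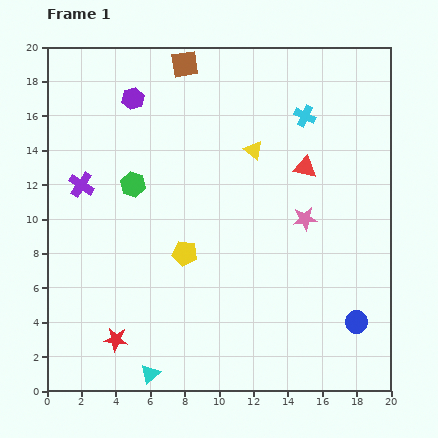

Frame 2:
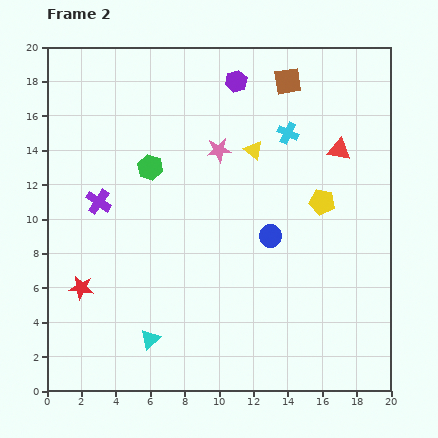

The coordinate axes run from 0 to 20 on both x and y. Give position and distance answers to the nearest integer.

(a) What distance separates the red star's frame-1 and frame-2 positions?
4

The red star moved from (4, 3) to (2, 6), a distance of √(2² + 3²) ≈ 4.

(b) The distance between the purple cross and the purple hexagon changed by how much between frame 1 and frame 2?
+5

Distance in frame 1: 6. Distance in frame 2: 11.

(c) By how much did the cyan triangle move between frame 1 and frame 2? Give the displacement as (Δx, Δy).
(0, 2)

The cyan triangle was at (6, 1) in frame 1 and (6, 3) in frame 2.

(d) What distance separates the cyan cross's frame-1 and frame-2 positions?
1

The cyan cross moved from (15, 16) to (14, 15), a distance of √(1² + 1²) ≈ 1.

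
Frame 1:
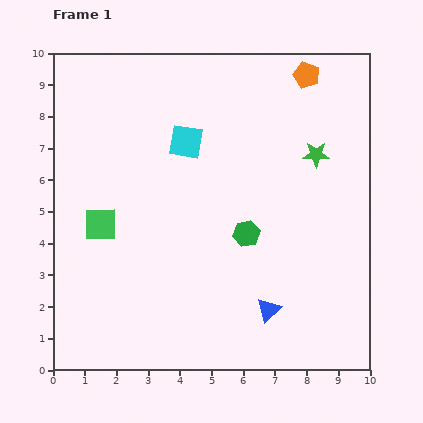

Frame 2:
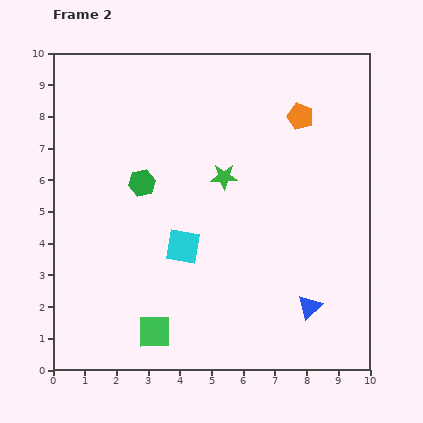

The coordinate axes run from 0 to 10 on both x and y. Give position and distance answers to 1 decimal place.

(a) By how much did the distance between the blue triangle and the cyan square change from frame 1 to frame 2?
-1.5

Distance in frame 1: 5.9. Distance in frame 2: 4.4.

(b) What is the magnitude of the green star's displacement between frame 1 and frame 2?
3.0

The green star moved from (8.3, 6.8) to (5.4, 6.1), a distance of √(2.9² + 0.7²) ≈ 3.0.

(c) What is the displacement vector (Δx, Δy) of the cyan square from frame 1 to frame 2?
(-0.1, -3.3)

The cyan square was at (4.2, 7.2) in frame 1 and (4.1, 3.9) in frame 2.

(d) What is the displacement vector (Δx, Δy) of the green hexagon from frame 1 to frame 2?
(-3.3, 1.6)

The green hexagon was at (6.1, 4.3) in frame 1 and (2.8, 5.9) in frame 2.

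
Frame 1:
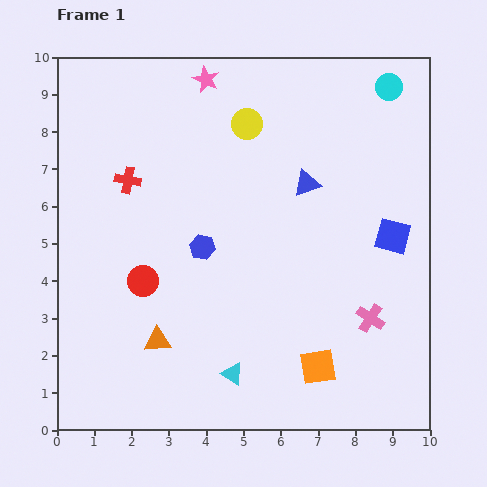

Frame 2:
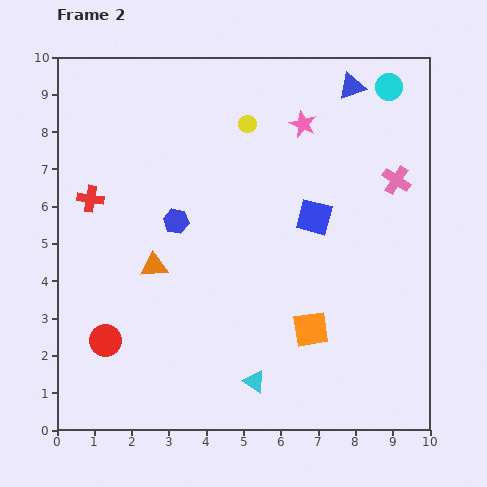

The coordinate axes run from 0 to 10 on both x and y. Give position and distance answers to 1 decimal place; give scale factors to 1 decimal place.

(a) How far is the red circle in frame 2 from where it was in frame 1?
1.9

The red circle moved from (2.3, 4.0) to (1.3, 2.4), a distance of √(1.0² + 1.6²) ≈ 1.9.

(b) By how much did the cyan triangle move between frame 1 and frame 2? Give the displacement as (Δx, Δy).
(0.6, -0.2)

The cyan triangle was at (4.7, 1.5) in frame 1 and (5.3, 1.3) in frame 2.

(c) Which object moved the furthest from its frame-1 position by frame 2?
the pink cross

(moved 3.8; next 2.9)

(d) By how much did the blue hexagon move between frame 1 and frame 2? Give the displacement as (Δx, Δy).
(-0.7, 0.7)

The blue hexagon was at (3.9, 4.9) in frame 1 and (3.2, 5.6) in frame 2.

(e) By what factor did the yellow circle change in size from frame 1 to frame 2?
0.6×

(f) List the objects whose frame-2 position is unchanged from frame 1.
the yellow circle, the cyan circle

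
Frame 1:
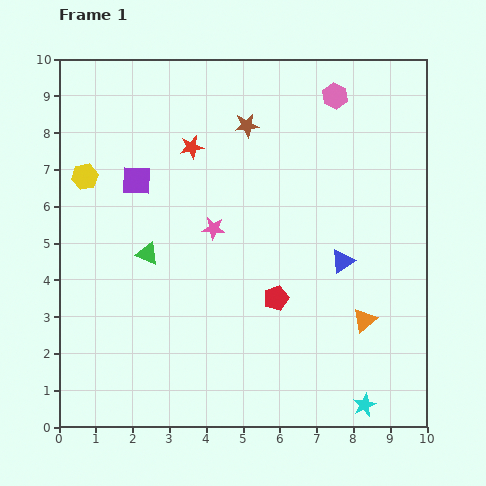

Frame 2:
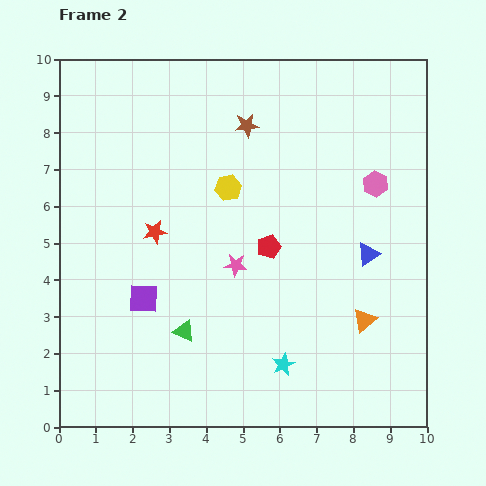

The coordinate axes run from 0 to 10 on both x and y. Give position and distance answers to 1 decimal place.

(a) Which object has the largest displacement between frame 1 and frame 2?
the yellow hexagon

(moved 3.9; next 3.2)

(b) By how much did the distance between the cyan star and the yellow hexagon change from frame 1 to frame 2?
-4.8

Distance in frame 1: 9.8. Distance in frame 2: 5.0.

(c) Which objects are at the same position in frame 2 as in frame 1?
the brown star, the orange triangle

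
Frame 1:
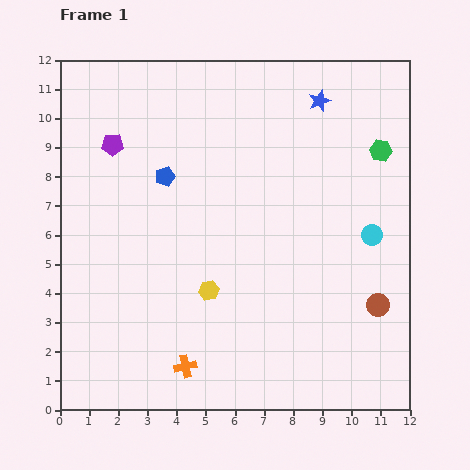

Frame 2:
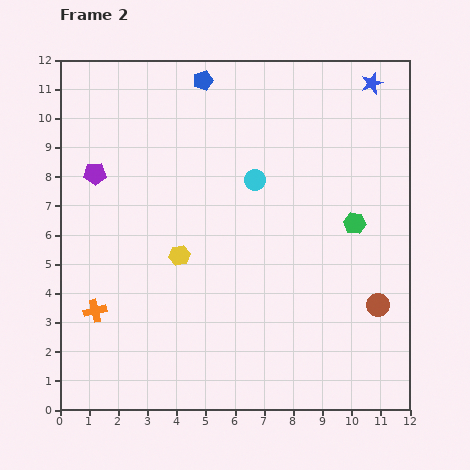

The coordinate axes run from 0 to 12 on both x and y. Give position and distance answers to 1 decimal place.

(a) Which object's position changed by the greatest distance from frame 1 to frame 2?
the cyan circle

(moved 4.4; next 3.6)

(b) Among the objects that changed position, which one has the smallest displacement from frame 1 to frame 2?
the purple pentagon

(moved 1.2)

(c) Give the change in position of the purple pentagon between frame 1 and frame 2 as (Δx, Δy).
(-0.6, -1.0)

The purple pentagon was at (1.8, 9.1) in frame 1 and (1.2, 8.1) in frame 2.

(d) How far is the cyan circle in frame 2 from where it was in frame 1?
4.4

The cyan circle moved from (10.7, 6.0) to (6.7, 7.9), a distance of √(4.0² + 1.9²) ≈ 4.4.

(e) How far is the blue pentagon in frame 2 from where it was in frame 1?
3.5

The blue pentagon moved from (3.6, 8.0) to (4.9, 11.3), a distance of √(1.3² + 3.3²) ≈ 3.5.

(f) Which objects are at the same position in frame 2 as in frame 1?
the brown circle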